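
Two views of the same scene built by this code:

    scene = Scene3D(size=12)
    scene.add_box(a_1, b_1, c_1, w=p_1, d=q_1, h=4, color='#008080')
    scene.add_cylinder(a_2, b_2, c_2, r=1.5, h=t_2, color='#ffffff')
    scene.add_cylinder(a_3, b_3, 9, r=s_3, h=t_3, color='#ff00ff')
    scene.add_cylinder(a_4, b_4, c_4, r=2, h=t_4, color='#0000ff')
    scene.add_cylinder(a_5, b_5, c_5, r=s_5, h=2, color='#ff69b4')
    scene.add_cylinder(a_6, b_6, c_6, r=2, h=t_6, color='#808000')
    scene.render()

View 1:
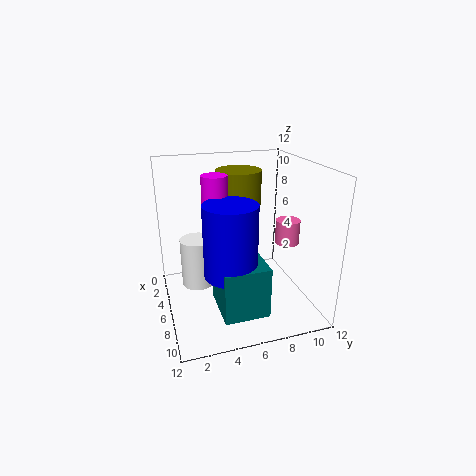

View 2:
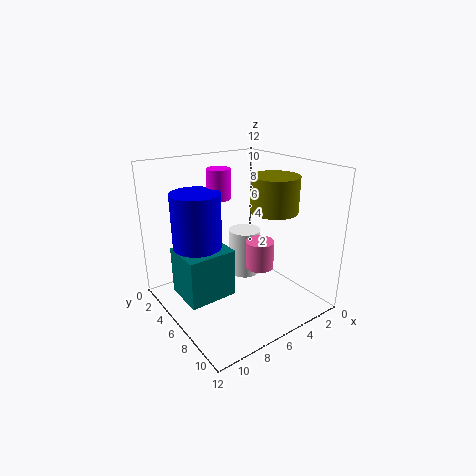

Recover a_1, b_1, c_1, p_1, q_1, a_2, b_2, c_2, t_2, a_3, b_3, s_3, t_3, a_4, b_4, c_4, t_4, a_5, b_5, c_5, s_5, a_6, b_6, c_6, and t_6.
a_1 = 7
b_1 = 3.5
c_1 = 1.5
p_1 = 4
q_1 = 3.5
a_2 = 3
b_2 = 3
c_2 = 0.5
t_2 = 4.5
a_3 = 6.5
b_3 = 4
s_3 = 1
t_3 = 2.5
a_4 = 9
b_4 = 4.5
c_4 = 4.5
t_4 = 5.5
a_5 = 7
b_5 = 10
c_5 = 5.5
s_5 = 1
a_6 = 3
b_6 = 7
c_6 = 8
t_6 = 3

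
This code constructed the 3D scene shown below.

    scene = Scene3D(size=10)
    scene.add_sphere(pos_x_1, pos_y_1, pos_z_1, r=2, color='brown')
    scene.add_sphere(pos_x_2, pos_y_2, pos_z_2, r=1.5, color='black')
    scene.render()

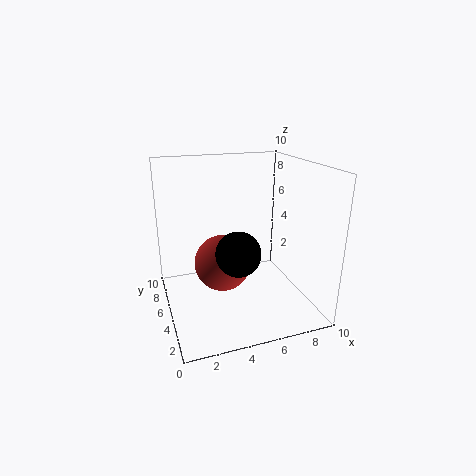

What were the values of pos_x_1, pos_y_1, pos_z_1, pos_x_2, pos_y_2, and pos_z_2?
pos_x_1 = 4
pos_y_1 = 5.5
pos_z_1 = 3
pos_x_2 = 4.5
pos_y_2 = 3.5
pos_z_2 = 4.5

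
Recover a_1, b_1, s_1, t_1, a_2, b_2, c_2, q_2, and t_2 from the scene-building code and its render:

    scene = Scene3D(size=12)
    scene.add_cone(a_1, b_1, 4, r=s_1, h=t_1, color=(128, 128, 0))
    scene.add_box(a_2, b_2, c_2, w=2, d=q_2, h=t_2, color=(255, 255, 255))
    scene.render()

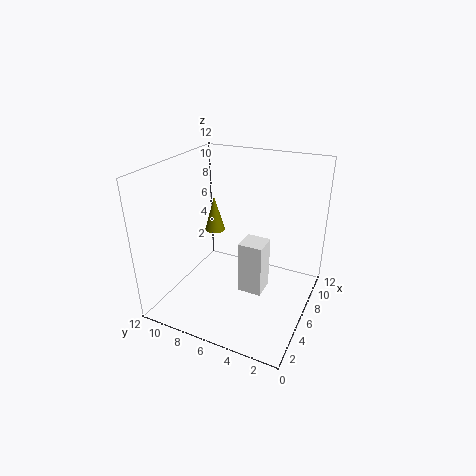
a_1 = 10, b_1 = 10.5, s_1 = 1, t_1 = 3.5, a_2 = 5, b_2 = 3.5, c_2 = 1.5, q_2 = 2, t_2 = 4.5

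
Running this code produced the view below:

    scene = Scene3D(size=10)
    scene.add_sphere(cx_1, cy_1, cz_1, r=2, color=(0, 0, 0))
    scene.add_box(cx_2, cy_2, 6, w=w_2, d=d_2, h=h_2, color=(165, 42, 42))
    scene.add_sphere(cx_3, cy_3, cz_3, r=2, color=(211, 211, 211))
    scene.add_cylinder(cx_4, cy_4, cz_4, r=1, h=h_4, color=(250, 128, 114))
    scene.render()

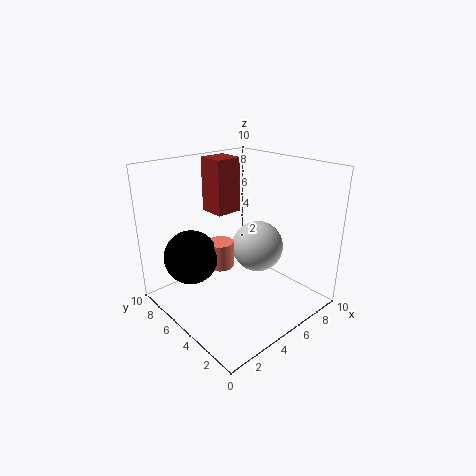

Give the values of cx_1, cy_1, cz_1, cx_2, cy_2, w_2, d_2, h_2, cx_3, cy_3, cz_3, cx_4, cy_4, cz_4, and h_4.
cx_1 = 3, cy_1 = 8, cz_1 = 3, cx_2 = 5, cy_2 = 7, w_2 = 2, d_2 = 2, h_2 = 4, cx_3 = 8, cy_3 = 6, cz_3 = 3, cx_4 = 5, cy_4 = 7, cz_4 = 2, h_4 = 2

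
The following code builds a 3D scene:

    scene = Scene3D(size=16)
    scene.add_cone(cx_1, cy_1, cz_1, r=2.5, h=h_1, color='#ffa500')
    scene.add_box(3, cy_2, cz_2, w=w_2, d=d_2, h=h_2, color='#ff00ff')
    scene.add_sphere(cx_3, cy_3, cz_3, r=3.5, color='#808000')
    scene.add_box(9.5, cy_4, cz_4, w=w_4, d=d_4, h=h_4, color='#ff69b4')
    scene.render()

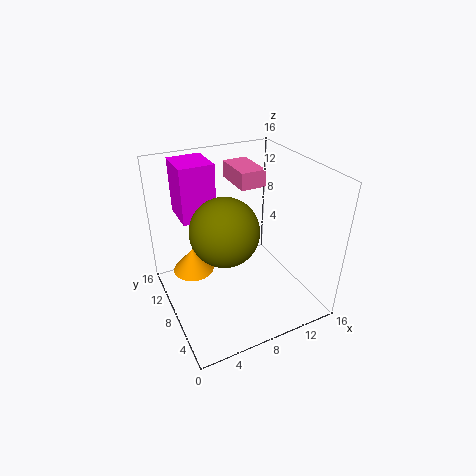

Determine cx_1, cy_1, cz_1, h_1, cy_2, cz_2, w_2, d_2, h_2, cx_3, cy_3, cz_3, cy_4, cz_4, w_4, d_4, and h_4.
cx_1 = 4, cy_1 = 12.5, cz_1 = 2, h_1 = 3, cy_2 = 11.5, cz_2 = 9, w_2 = 4, d_2 = 4.5, h_2 = 6.5, cx_3 = 5.5, cy_3 = 6, cz_3 = 10.5, cy_4 = 10, cz_4 = 12.5, w_4 = 3, d_4 = 5, h_4 = 2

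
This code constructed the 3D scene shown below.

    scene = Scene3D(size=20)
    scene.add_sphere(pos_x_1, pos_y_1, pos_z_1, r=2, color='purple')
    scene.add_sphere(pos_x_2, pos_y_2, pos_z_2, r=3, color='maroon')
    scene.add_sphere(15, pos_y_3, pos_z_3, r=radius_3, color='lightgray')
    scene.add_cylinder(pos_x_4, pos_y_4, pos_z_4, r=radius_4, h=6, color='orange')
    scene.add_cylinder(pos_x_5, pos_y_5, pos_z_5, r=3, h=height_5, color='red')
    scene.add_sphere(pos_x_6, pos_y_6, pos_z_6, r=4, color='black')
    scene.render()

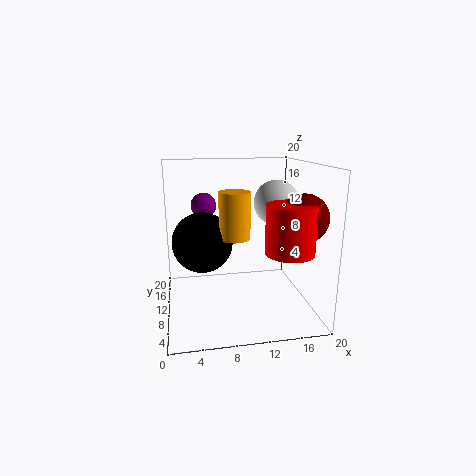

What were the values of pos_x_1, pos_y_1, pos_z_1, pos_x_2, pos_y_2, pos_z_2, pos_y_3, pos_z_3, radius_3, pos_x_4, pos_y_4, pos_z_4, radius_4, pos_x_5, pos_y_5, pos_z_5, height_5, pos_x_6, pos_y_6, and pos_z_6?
pos_x_1 = 6, pos_y_1 = 18, pos_z_1 = 13, pos_x_2 = 17, pos_y_2 = 4, pos_z_2 = 14, pos_y_3 = 9, pos_z_3 = 15, radius_3 = 3, pos_x_4 = 9, pos_y_4 = 7, pos_z_4 = 11, radius_4 = 2, pos_x_5 = 15, pos_y_5 = 3, pos_z_5 = 10, height_5 = 6, pos_x_6 = 5, pos_y_6 = 9, pos_z_6 = 10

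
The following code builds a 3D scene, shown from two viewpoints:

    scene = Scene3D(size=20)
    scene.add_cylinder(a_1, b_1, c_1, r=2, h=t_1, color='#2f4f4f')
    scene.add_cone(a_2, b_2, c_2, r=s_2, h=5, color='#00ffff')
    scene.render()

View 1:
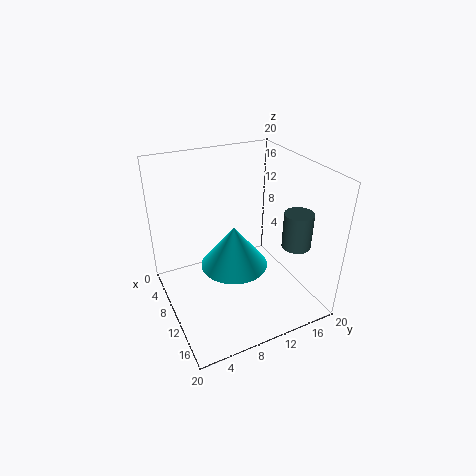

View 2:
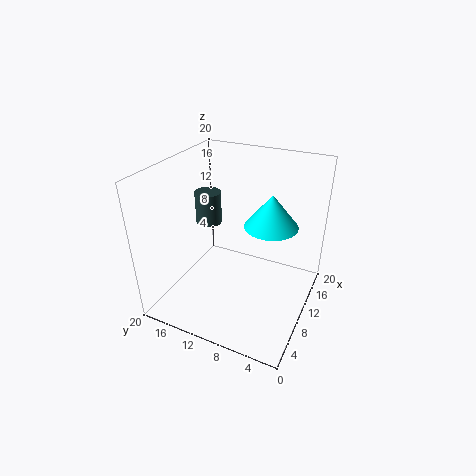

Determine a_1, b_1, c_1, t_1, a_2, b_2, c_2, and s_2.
a_1 = 14, b_1 = 17, c_1 = 9, t_1 = 5, a_2 = 15, b_2 = 7, c_2 = 10, s_2 = 4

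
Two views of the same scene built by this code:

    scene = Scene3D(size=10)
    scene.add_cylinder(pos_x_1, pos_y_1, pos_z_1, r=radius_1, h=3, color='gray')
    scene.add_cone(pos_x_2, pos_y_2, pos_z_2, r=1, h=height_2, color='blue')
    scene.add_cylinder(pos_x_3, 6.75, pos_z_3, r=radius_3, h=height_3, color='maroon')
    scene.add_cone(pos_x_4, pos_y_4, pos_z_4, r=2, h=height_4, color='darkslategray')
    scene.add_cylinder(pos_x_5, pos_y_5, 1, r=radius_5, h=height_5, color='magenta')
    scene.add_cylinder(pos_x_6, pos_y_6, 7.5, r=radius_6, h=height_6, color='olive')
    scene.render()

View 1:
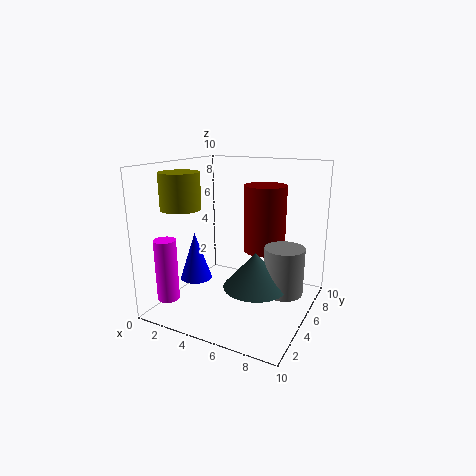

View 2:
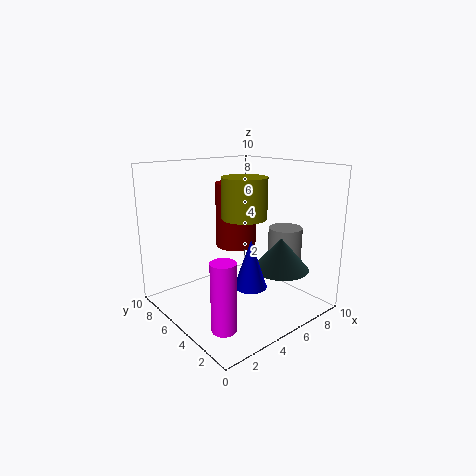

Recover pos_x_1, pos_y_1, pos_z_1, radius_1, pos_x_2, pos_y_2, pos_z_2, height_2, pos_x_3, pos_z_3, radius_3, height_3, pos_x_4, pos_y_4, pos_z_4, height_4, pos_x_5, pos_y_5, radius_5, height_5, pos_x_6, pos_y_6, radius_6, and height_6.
pos_x_1 = 8.75; pos_y_1 = 4; pos_z_1 = 2.25; radius_1 = 1.25; pos_x_2 = 3.5; pos_y_2 = 2; pos_z_2 = 3; height_2 = 3; pos_x_3 = 6.25; pos_z_3 = 3.75; radius_3 = 1.5; height_3 = 4.75; pos_x_4 = 7.25; pos_y_4 = 3; pos_z_4 = 2.75; height_4 = 2.25; pos_x_5 = 1.25; pos_y_5 = 1.75; radius_5 = 0.75; height_5 = 4.25; pos_x_6 = 2.75; pos_y_6 = 1.75; radius_6 = 1.25; height_6 = 2.25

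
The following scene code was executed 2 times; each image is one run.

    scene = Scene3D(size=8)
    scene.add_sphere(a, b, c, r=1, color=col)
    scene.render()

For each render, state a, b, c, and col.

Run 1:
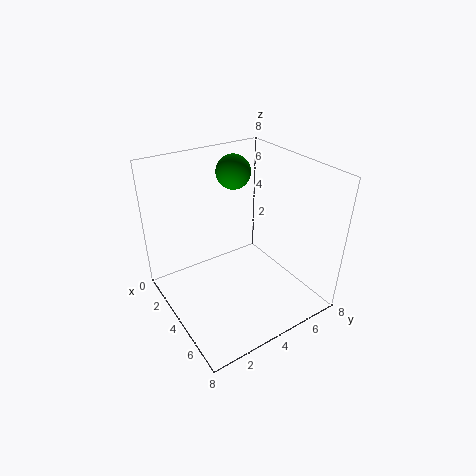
a = 2, b = 5, c = 7, col = 'green'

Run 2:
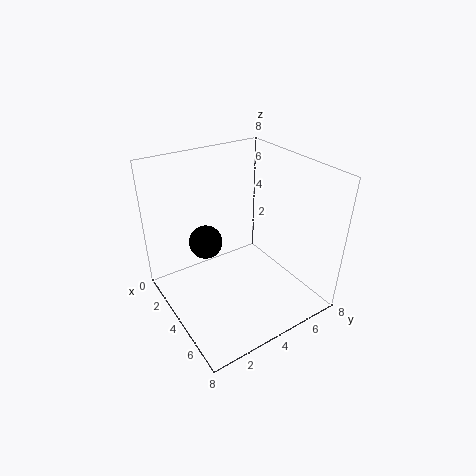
a = 2, b = 3, c = 3, col = 'black'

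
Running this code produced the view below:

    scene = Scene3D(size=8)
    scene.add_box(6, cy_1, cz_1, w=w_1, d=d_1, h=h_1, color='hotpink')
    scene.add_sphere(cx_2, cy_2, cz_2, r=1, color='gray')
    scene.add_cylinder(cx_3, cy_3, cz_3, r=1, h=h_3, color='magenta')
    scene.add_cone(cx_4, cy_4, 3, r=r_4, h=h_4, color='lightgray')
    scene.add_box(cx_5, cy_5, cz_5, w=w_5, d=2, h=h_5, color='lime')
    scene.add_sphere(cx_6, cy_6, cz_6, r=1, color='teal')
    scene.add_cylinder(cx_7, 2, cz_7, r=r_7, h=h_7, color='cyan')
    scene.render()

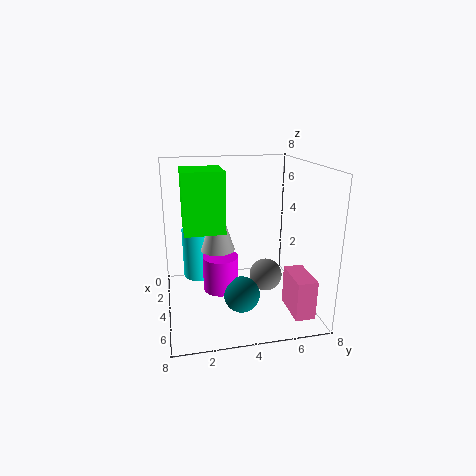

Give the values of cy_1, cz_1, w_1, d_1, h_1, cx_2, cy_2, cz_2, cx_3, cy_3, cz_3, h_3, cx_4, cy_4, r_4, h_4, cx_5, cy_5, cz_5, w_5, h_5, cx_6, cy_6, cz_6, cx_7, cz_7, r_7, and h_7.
cy_1 = 6
cz_1 = 1
w_1 = 2
d_1 = 1
h_1 = 2
cx_2 = 3
cy_2 = 6
cz_2 = 1
cx_3 = 4
cy_3 = 3
cz_3 = 1
h_3 = 2
cx_4 = 3
cy_4 = 3
r_4 = 1
h_4 = 3
cx_5 = 4
cy_5 = 1
cz_5 = 5
w_5 = 2
h_5 = 3
cx_6 = 5
cy_6 = 4
cz_6 = 1
cx_7 = 2
cz_7 = 1
r_7 = 1
h_7 = 3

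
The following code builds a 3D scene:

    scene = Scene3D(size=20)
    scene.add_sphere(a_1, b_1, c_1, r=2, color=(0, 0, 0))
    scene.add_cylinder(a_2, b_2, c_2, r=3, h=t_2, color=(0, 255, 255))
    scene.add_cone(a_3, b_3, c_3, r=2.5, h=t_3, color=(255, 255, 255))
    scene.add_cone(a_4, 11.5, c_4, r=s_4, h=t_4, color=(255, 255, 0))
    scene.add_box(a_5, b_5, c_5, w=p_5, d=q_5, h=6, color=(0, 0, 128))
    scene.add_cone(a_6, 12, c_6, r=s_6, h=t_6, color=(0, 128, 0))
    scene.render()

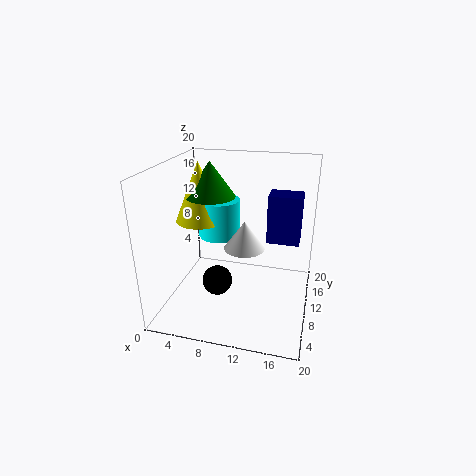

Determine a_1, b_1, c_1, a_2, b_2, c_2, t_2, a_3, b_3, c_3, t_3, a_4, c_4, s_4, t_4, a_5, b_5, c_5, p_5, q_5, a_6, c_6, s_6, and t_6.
a_1 = 8; b_1 = 6.5; c_1 = 5; a_2 = 6.5; b_2 = 12.5; c_2 = 9; t_2 = 5.5; a_3 = 12; b_3 = 5.5; c_3 = 11; t_3 = 3.5; a_4 = 4; c_4 = 11.5; s_4 = 3.5; t_4 = 8.5; a_5 = 14.5; b_5 = 6.5; c_5 = 11.5; p_5 = 4; q_5 = 3; a_6 = 5.5; c_6 = 15; s_6 = 3.5; t_6 = 5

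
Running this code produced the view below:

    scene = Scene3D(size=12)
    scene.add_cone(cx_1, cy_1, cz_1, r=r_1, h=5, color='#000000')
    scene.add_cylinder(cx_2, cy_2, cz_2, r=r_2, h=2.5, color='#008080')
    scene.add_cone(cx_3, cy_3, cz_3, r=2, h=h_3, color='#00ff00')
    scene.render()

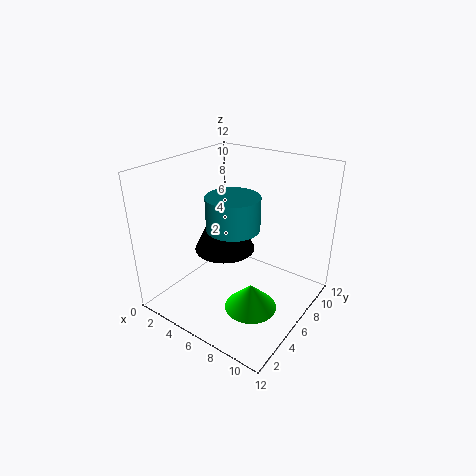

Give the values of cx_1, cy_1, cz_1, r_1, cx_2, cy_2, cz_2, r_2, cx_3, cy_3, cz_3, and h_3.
cx_1 = 5, cy_1 = 5.5, cz_1 = 5, r_1 = 2.5, cx_2 = 7, cy_2 = 4, cz_2 = 8, r_2 = 2, cx_3 = 9, cy_3 = 3.5, cz_3 = 2, h_3 = 2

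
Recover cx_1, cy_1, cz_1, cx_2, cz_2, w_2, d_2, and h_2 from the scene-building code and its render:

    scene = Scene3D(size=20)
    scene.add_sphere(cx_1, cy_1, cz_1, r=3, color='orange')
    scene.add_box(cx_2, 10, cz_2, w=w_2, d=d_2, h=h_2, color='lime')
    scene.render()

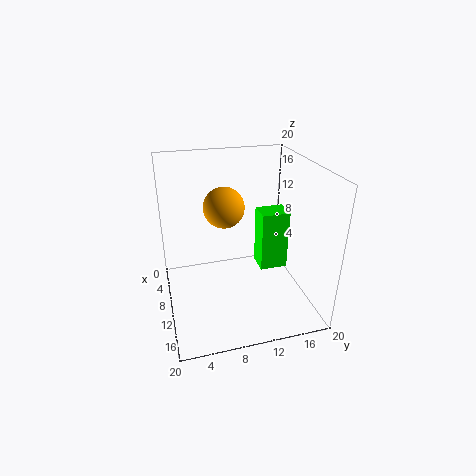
cx_1 = 6
cy_1 = 9
cz_1 = 13
cx_2 = 17
cz_2 = 11
w_2 = 2.5
d_2 = 3
h_2 = 6.5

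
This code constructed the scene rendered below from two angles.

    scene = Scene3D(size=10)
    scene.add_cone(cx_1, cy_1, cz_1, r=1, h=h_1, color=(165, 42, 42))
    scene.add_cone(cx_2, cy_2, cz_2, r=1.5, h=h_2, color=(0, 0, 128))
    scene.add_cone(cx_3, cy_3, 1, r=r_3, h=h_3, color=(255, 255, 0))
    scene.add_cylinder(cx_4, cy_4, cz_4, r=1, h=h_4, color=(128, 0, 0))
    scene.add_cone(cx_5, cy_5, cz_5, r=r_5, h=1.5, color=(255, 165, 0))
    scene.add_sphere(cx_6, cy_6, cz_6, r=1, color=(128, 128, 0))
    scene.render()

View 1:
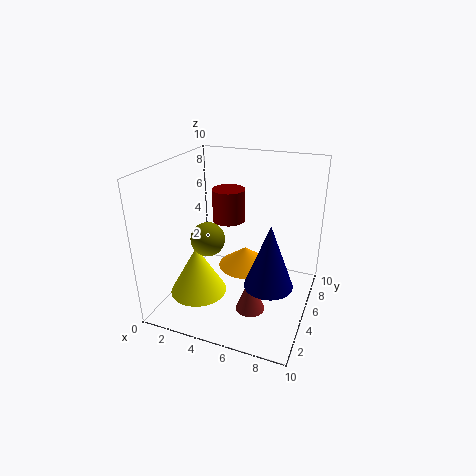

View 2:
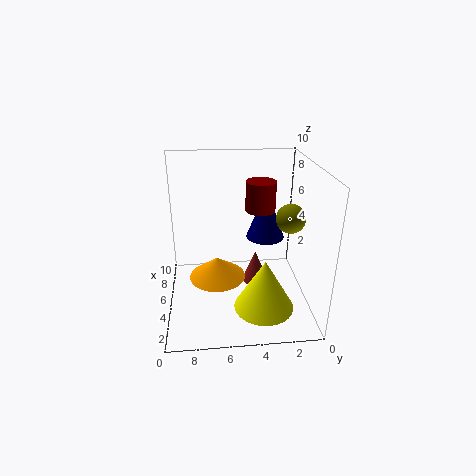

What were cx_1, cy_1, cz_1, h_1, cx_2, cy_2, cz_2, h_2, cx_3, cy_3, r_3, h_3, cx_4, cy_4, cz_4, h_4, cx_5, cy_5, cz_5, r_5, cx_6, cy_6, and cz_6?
cx_1 = 6.5, cy_1 = 3.5, cz_1 = 0.5, h_1 = 2.5, cx_2 = 8, cy_2 = 2.5, cz_2 = 3.5, h_2 = 4, cx_3 = 2.5, cy_3 = 3.5, r_3 = 2, h_3 = 3.5, cx_4 = 5, cy_4 = 3.5, cz_4 = 7, h_4 = 2, cx_5 = 5, cy_5 = 6.5, cz_5 = 2, r_5 = 2, cx_6 = 4.5, cy_6 = 1.5, cz_6 = 6.5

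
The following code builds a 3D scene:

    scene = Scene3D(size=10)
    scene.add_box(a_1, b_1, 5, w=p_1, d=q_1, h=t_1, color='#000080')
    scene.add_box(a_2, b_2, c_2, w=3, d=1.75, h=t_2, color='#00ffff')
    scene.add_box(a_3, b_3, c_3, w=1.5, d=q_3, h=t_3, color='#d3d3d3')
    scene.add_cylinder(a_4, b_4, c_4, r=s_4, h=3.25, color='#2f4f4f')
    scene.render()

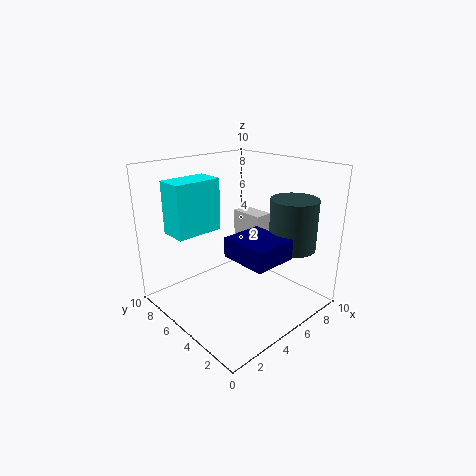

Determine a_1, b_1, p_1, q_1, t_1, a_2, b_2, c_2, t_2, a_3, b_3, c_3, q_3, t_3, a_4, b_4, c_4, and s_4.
a_1 = 2.5, b_1 = 0.5, p_1 = 2.75, q_1 = 3, t_1 = 1.25, a_2 = 0.25, b_2 = 4.75, c_2 = 6.25, t_2 = 3.25, a_3 = 8.5, b_3 = 6.5, c_3 = 0.75, q_3 = 2.75, t_3 = 4.5, a_4 = 6.5, b_4 = 1.5, c_4 = 5, s_4 = 1.5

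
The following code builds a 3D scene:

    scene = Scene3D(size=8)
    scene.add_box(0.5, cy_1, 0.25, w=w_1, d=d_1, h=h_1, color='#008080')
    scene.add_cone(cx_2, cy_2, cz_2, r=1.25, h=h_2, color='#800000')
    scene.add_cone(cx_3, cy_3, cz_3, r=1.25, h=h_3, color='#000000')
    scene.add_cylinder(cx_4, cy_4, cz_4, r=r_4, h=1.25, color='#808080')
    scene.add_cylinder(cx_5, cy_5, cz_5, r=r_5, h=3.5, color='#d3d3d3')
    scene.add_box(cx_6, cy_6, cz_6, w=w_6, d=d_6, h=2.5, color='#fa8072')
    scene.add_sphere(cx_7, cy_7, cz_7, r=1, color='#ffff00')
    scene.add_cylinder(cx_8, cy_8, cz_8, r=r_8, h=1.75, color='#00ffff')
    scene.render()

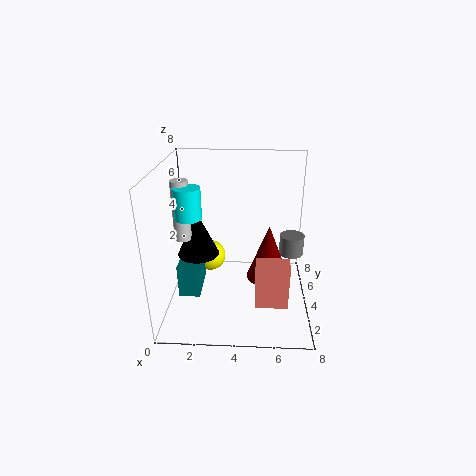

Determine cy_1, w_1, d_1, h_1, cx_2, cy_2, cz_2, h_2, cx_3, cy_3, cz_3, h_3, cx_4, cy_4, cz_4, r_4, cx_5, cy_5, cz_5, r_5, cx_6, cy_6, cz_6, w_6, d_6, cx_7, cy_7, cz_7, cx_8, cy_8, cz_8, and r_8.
cy_1 = 3.5
w_1 = 1.25
d_1 = 2.5
h_1 = 2
cx_2 = 5.75
cy_2 = 4.5
cz_2 = 1.25
h_2 = 3.25
cx_3 = 1.5
cy_3 = 5.25
cz_3 = 2.25
h_3 = 2.75
cx_4 = 7.25
cy_4 = 6
cz_4 = 2
r_4 = 0.75
cx_5 = 0.75
cy_5 = 4.75
cz_5 = 3.5
r_5 = 0.5
cx_6 = 5
cy_6 = 1.75
cz_6 = 1
w_6 = 1.75
d_6 = 1
cx_7 = 2
cy_7 = 6.75
cz_7 = 1.25
cx_8 = 1.25
cy_8 = 4.25
cz_8 = 5
r_8 = 0.75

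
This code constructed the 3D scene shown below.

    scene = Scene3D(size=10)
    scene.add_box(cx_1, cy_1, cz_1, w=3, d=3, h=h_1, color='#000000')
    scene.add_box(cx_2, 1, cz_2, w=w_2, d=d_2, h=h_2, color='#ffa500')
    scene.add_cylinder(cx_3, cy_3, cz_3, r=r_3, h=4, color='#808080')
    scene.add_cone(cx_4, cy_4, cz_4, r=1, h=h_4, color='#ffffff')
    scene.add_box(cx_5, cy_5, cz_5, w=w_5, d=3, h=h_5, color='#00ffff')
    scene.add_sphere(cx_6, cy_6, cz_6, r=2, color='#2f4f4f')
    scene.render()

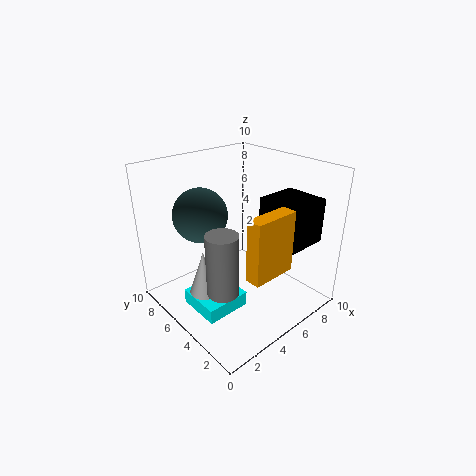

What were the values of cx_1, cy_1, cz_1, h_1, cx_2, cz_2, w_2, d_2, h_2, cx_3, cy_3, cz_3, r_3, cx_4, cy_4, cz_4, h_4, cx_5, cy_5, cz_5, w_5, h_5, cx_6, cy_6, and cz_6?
cx_1 = 6
cy_1 = 1
cz_1 = 5
h_1 = 3
cx_2 = 3
cz_2 = 4
w_2 = 3
d_2 = 1
h_2 = 4
cx_3 = 2
cy_3 = 3
cz_3 = 3
r_3 = 1
cx_4 = 2
cy_4 = 5
cz_4 = 2
h_4 = 3
cx_5 = 1
cy_5 = 3
cz_5 = 1
w_5 = 3
h_5 = 1
cx_6 = 4
cy_6 = 8
cz_6 = 6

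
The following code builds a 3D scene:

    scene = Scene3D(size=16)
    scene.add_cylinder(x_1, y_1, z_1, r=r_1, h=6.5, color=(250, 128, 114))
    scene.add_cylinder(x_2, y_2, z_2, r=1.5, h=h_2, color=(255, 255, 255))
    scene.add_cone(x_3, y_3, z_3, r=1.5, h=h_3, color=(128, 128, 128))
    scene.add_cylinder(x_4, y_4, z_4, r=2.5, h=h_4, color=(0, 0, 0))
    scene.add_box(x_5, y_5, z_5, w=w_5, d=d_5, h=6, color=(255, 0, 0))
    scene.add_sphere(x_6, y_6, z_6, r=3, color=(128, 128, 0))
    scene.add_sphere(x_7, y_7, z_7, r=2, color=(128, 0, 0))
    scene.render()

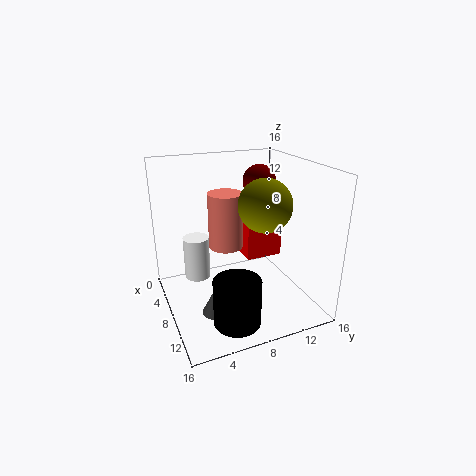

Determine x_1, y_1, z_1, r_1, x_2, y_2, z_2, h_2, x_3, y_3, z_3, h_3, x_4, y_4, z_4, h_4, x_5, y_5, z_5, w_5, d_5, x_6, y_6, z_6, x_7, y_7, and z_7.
x_1 = 5.5; y_1 = 7.5; z_1 = 6; r_1 = 2; x_2 = 5; y_2 = 4; z_2 = 2.5; h_2 = 5; x_3 = 10; y_3 = 4.5; z_3 = 0.5; h_3 = 3; x_4 = 12.5; y_4 = 6; z_4 = 0.5; h_4 = 5; x_5 = 1.5; y_5 = 10; z_5 = 4; w_5 = 5; d_5 = 4.5; x_6 = 8.5; y_6 = 11; z_6 = 11.5; x_7 = 4; y_7 = 12.5; z_7 = 13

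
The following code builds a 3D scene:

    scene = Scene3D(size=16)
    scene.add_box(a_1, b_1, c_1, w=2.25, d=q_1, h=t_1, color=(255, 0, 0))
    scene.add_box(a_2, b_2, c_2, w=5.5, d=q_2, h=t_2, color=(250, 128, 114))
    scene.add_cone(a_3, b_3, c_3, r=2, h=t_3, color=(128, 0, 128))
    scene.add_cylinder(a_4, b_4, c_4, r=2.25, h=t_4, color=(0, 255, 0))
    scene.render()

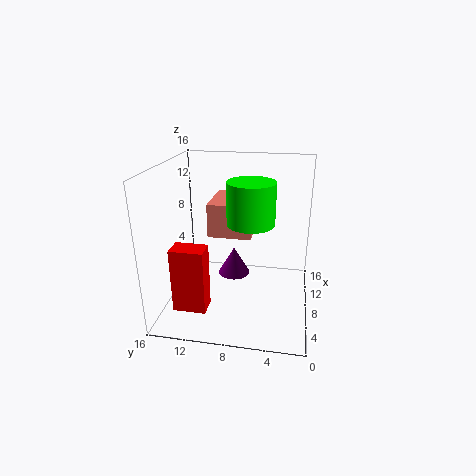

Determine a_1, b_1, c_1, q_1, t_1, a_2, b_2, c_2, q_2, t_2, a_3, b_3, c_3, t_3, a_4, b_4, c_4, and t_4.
a_1 = 2.5; b_1 = 10.5; c_1 = 1.5; q_1 = 3.5; t_1 = 7; a_2 = 5.5; b_2 = 6.25; c_2 = 9; q_2 = 4.5; t_2 = 3.5; a_3 = 12; b_3 = 9.25; c_3 = 1.25; t_3 = 3.5; a_4 = 3.75; b_4 = 6; c_4 = 11.5; t_4 = 4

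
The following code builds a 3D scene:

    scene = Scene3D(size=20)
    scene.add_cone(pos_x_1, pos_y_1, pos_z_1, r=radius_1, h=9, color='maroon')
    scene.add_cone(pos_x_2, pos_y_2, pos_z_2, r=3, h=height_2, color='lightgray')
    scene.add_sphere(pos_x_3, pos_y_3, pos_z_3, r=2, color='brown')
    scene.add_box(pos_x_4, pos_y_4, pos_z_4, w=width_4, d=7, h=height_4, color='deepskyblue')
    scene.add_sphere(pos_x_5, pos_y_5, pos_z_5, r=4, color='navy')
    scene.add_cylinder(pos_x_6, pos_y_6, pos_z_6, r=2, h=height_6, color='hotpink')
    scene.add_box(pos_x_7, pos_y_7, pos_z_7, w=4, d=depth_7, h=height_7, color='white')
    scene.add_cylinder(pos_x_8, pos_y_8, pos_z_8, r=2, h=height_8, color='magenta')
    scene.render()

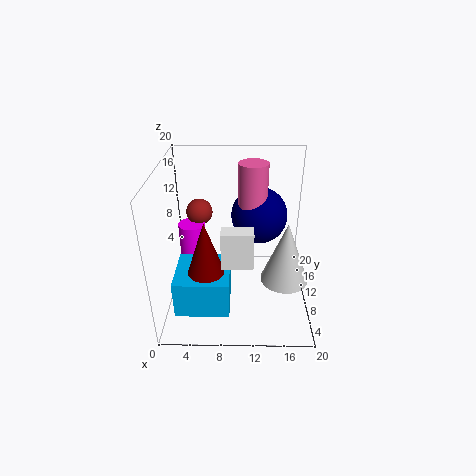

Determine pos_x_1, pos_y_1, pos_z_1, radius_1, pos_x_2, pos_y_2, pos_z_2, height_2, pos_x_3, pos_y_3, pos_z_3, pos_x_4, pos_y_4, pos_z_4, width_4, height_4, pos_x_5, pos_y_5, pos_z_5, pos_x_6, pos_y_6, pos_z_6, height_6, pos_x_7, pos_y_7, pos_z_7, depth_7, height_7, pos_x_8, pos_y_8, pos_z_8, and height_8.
pos_x_1 = 6, pos_y_1 = 5, pos_z_1 = 6, radius_1 = 3, pos_x_2 = 16, pos_y_2 = 5, pos_z_2 = 7, height_2 = 8, pos_x_3 = 4, pos_y_3 = 16, pos_z_3 = 11, pos_x_4 = 2, pos_y_4 = 2, pos_z_4 = 3, width_4 = 7, height_4 = 5, pos_x_5 = 13, pos_y_5 = 13, pos_z_5 = 12, pos_x_6 = 12, pos_y_6 = 12, pos_z_6 = 12, height_6 = 8, pos_x_7 = 8, pos_y_7 = 4, pos_z_7 = 9, depth_7 = 2, height_7 = 5, pos_x_8 = 3, pos_y_8 = 14, pos_z_8 = 2, height_8 = 8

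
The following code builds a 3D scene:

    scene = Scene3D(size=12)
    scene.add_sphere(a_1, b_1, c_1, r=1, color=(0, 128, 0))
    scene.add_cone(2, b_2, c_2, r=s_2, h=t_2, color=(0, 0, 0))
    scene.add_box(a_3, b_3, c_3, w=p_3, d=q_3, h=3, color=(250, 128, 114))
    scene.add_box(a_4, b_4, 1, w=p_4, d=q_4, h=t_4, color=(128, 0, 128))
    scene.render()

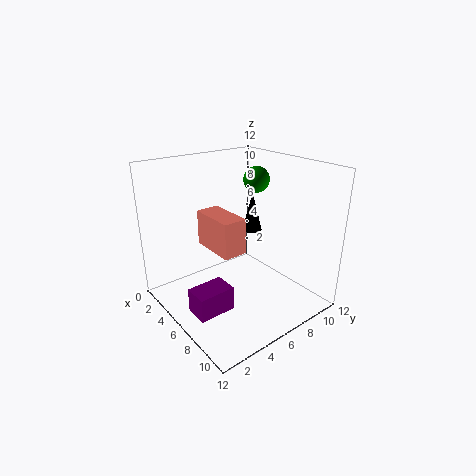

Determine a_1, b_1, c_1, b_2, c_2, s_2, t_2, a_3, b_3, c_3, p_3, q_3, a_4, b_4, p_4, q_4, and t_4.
a_1 = 7; b_1 = 7; c_1 = 11; b_2 = 11; c_2 = 4; s_2 = 1; t_2 = 4; a_3 = 3; b_3 = 4; c_3 = 5; p_3 = 4; q_3 = 2; a_4 = 6; b_4 = 1; p_4 = 2; q_4 = 3; t_4 = 2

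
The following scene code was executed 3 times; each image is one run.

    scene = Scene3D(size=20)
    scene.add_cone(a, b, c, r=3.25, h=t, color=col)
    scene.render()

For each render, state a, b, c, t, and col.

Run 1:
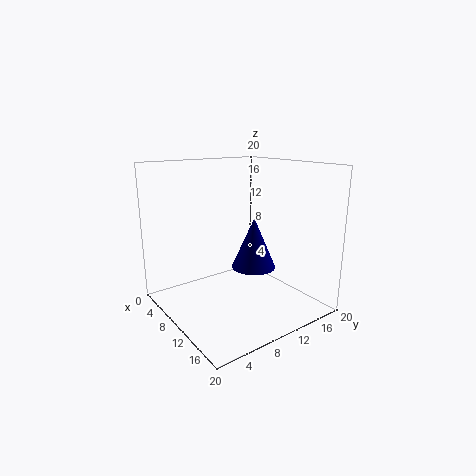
a = 9.5; b = 13.25; c = 4.75; t = 7.5; col = 'navy'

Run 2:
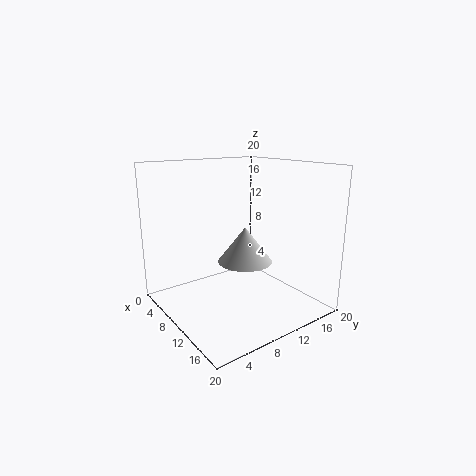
a = 15.25; b = 7.25; c = 9; t = 4.25; col = 'lightgray'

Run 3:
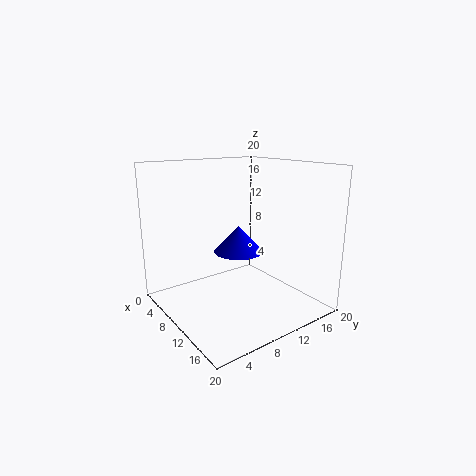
a = 11.5; b = 9; c = 8.75; t = 3.5; col = 'blue'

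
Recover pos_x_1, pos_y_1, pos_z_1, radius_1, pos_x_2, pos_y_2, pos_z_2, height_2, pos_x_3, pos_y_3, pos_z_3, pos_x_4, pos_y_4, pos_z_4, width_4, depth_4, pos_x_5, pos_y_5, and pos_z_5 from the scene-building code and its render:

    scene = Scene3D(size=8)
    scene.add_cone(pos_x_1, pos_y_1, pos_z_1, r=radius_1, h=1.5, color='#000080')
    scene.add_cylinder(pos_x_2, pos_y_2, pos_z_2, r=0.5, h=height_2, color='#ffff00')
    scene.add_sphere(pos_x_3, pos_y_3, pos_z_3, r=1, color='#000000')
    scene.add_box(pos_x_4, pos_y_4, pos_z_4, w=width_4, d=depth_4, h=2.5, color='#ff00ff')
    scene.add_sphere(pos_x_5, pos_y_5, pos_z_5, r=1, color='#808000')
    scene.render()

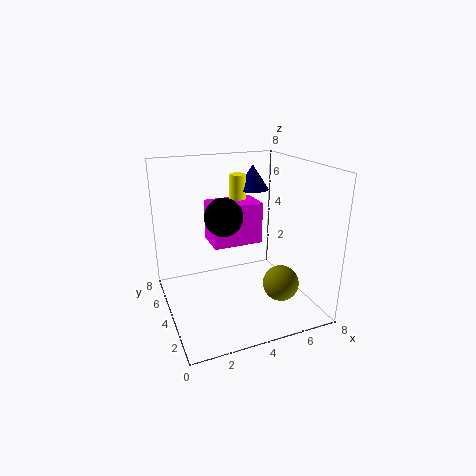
pos_x_1 = 6; pos_y_1 = 6.5; pos_z_1 = 6; radius_1 = 1; pos_x_2 = 5; pos_y_2 = 6.5; pos_z_2 = 5; height_2 = 2; pos_x_3 = 3; pos_y_3 = 3.5; pos_z_3 = 5.5; pos_x_4 = 3; pos_y_4 = 5; pos_z_4 = 3; width_4 = 3; depth_4 = 2; pos_x_5 = 6; pos_y_5 = 2.5; pos_z_5 = 1.5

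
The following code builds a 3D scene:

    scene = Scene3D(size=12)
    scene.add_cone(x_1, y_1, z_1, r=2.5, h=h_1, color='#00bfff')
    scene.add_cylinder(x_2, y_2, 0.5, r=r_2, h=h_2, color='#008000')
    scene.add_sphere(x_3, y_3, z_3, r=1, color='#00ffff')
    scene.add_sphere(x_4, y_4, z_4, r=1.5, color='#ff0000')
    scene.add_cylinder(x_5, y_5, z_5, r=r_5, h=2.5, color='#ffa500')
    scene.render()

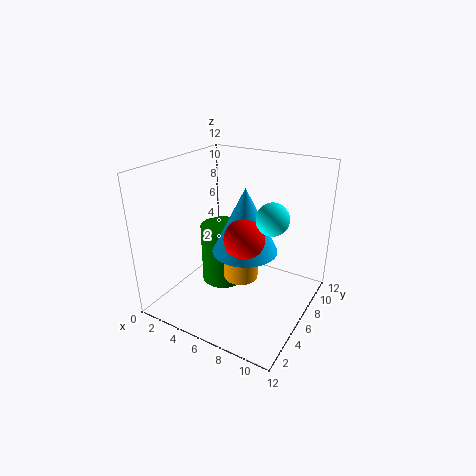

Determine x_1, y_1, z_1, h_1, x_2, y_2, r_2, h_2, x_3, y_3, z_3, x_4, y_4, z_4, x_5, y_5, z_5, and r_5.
x_1 = 7.5, y_1 = 4.5, z_1 = 6, h_1 = 5, x_2 = 3.5, y_2 = 7.5, r_2 = 2, h_2 = 5.5, x_3 = 11, y_3 = 1.5, z_3 = 10.5, x_4 = 8, y_4 = 3.5, z_4 = 7.5, x_5 = 6, y_5 = 6.5, z_5 = 2, r_5 = 1.5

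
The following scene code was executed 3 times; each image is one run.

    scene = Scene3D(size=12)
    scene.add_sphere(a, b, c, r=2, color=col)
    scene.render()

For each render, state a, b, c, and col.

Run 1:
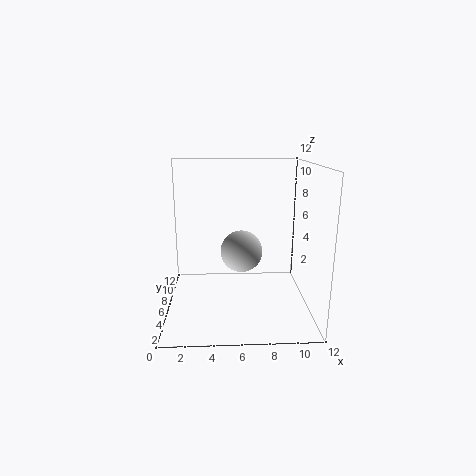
a = 6.5
b = 9.5
c = 3.5
col = 'lightgray'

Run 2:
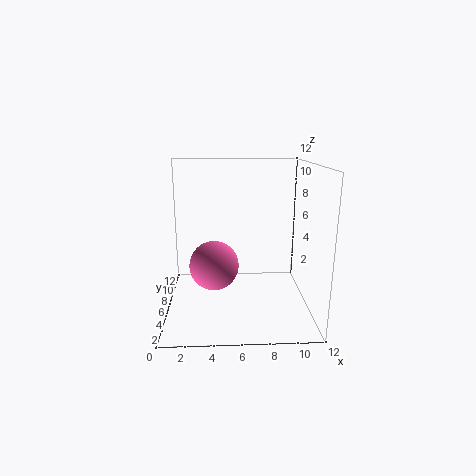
a = 4
b = 5
c = 4
col = 'hotpink'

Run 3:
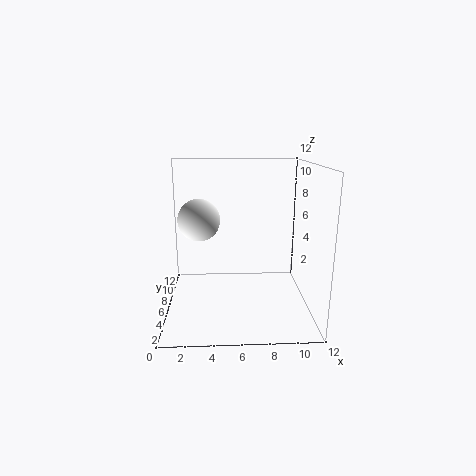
a = 2.5
b = 10
c = 6.5
col = 'white'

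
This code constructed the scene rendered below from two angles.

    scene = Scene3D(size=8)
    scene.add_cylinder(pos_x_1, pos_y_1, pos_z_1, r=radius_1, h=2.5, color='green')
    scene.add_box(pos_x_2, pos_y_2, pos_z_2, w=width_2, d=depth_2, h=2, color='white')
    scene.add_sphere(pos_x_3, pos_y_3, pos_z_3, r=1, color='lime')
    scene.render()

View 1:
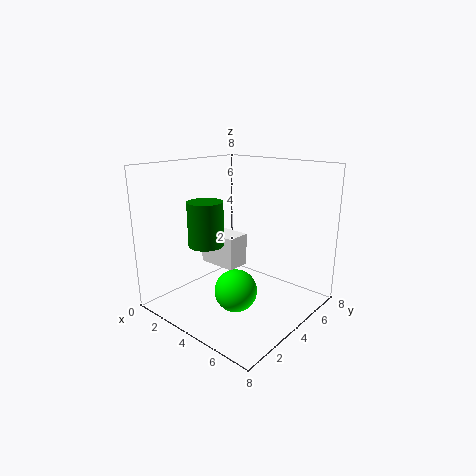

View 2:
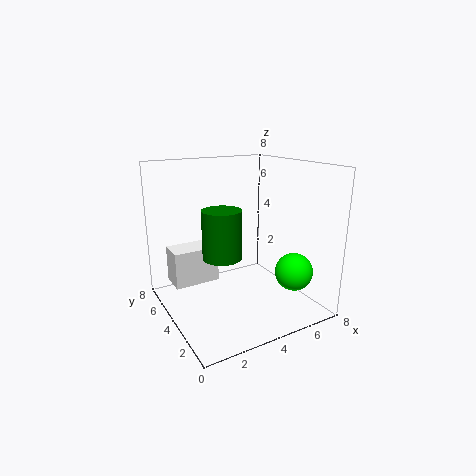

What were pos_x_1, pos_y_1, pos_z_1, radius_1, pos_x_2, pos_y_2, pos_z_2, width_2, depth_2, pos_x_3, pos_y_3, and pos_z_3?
pos_x_1 = 2.5
pos_y_1 = 3
pos_z_1 = 3.5
radius_1 = 1
pos_x_2 = 0.5
pos_y_2 = 4.5
pos_z_2 = 1.5
width_2 = 2.5
depth_2 = 1.5
pos_x_3 = 6
pos_y_3 = 1.5
pos_z_3 = 2.5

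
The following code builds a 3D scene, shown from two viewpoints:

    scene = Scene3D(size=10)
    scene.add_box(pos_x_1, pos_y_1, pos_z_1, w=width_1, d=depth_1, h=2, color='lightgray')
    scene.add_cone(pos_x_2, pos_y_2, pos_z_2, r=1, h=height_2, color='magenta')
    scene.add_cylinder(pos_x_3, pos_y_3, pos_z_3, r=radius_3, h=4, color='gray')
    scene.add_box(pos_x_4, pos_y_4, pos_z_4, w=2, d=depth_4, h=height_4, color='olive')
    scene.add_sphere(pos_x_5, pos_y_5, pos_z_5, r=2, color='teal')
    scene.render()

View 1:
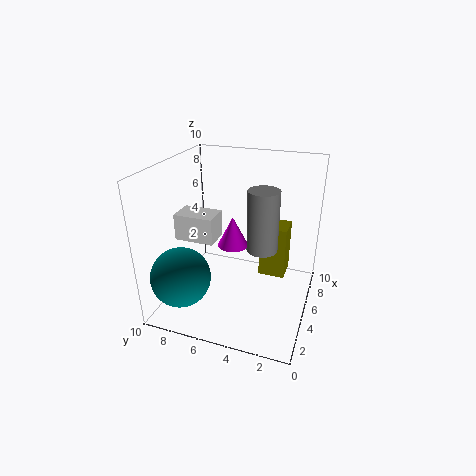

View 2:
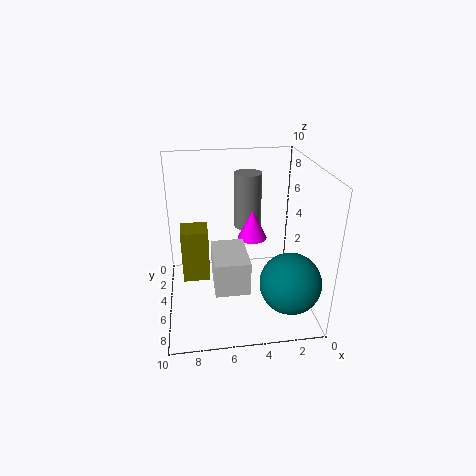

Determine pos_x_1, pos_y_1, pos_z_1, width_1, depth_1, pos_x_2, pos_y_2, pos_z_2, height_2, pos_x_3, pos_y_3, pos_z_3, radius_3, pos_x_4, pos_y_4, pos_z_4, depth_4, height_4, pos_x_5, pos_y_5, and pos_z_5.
pos_x_1 = 5, pos_y_1 = 7, pos_z_1 = 4, width_1 = 2, depth_1 = 3, pos_x_2 = 4, pos_y_2 = 5, pos_z_2 = 5, height_2 = 2, pos_x_3 = 4, pos_y_3 = 3, pos_z_3 = 5, radius_3 = 1, pos_x_4 = 7, pos_y_4 = 2, pos_z_4 = 1, depth_4 = 2, height_4 = 4, pos_x_5 = 2, pos_y_5 = 8, pos_z_5 = 3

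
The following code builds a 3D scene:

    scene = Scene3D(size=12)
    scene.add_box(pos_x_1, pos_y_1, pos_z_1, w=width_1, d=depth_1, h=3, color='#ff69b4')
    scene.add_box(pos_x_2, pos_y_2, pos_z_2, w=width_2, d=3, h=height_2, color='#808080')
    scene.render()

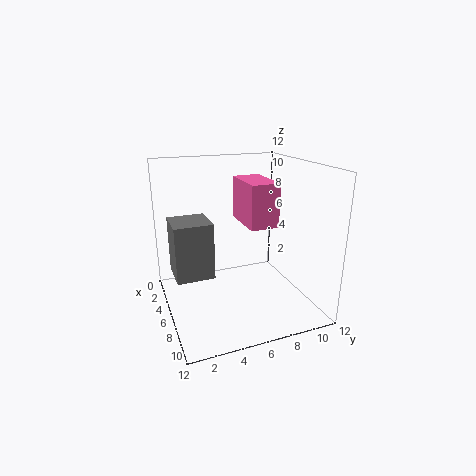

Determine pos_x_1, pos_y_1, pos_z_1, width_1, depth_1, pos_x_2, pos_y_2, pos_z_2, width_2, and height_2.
pos_x_1 = 7.5
pos_y_1 = 5
pos_z_1 = 8.5
width_1 = 3.5
depth_1 = 2
pos_x_2 = 4.5
pos_y_2 = 0.5
pos_z_2 = 3.5
width_2 = 3
height_2 = 4.5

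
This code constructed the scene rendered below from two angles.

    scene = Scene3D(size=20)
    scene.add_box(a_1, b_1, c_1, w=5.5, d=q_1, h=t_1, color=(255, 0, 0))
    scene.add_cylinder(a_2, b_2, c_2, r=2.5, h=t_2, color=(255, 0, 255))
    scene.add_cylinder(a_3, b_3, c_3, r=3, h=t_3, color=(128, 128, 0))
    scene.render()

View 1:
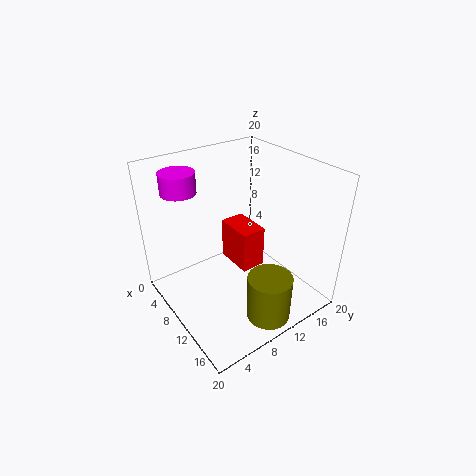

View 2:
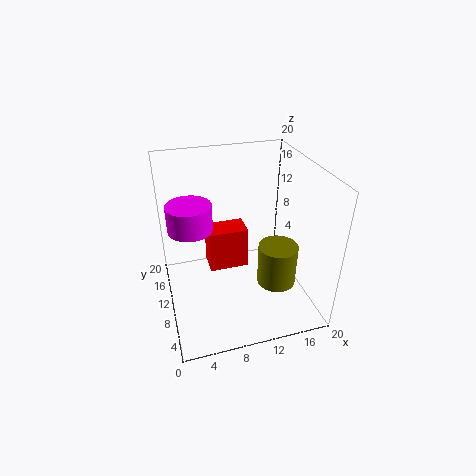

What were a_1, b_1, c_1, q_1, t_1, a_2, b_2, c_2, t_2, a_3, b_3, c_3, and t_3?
a_1 = 6
b_1 = 10
c_1 = 5
q_1 = 3.5
t_1 = 6
a_2 = 3
b_2 = 5
c_2 = 15.5
t_2 = 3
a_3 = 16.5
b_3 = 10.5
c_3 = 0.5
t_3 = 6.5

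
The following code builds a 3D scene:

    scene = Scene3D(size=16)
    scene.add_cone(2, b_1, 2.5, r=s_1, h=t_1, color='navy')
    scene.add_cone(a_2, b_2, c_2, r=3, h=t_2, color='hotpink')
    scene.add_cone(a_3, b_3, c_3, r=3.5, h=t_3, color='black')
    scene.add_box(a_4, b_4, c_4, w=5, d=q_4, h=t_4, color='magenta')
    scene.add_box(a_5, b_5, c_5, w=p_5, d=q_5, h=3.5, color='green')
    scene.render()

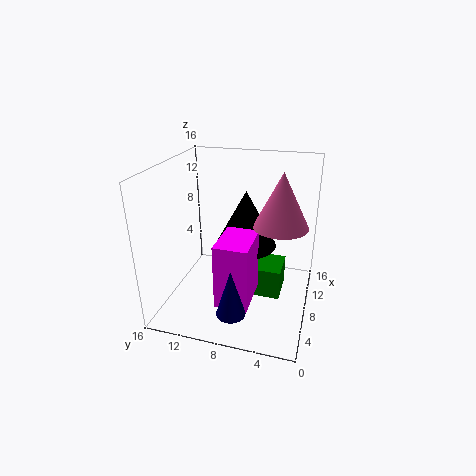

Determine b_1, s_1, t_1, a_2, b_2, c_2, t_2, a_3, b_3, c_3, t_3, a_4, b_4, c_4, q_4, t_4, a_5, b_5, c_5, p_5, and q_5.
b_1 = 7
s_1 = 1.5
t_1 = 5
a_2 = 9
b_2 = 3.5
c_2 = 9.5
t_2 = 6
a_3 = 9.5
b_3 = 7.5
c_3 = 6.5
t_3 = 6.5
a_4 = 2.5
b_4 = 5.5
c_4 = 2.5
q_4 = 3.5
t_4 = 7
a_5 = 7.5
b_5 = 3
c_5 = 1
p_5 = 4
q_5 = 5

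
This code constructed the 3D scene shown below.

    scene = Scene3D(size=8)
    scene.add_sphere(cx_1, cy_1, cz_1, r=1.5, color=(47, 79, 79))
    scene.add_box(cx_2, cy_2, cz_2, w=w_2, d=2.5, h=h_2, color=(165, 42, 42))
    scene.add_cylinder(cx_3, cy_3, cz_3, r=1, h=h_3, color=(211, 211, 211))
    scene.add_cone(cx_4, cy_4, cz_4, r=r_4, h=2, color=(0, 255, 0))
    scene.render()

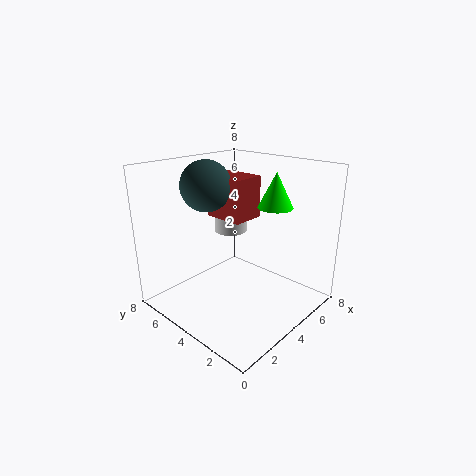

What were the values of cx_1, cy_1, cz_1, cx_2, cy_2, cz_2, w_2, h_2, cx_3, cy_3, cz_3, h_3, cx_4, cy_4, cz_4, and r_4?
cx_1 = 4, cy_1 = 6.5, cz_1 = 6.5, cx_2 = 4.5, cy_2 = 4.5, cz_2 = 4.5, w_2 = 2, h_2 = 2.5, cx_3 = 5.5, cy_3 = 6, cz_3 = 3.5, h_3 = 1.5, cx_4 = 6, cy_4 = 3, cz_4 = 5.5, r_4 = 1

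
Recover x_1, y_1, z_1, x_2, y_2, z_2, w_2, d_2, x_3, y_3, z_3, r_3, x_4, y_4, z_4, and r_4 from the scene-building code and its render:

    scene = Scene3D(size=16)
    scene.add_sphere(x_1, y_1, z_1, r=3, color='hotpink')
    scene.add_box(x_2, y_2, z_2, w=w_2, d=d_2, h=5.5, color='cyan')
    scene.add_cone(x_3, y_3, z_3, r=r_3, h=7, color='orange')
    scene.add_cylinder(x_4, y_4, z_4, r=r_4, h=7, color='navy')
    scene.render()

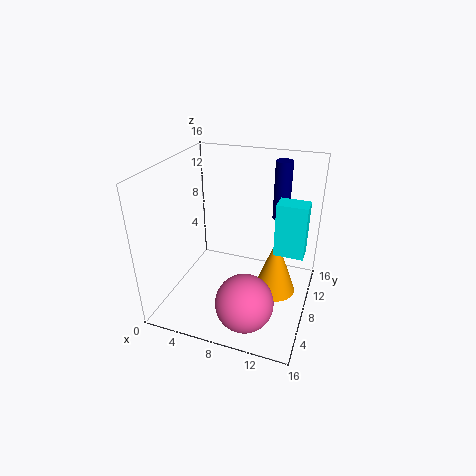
x_1 = 10.5
y_1 = 3
z_1 = 3.5
x_2 = 12.5
y_2 = 6
z_2 = 8
w_2 = 3
d_2 = 2
x_3 = 12
y_3 = 10
z_3 = 0.5
r_3 = 2.5
x_4 = 11.5
y_4 = 13.5
z_4 = 8.5
r_4 = 1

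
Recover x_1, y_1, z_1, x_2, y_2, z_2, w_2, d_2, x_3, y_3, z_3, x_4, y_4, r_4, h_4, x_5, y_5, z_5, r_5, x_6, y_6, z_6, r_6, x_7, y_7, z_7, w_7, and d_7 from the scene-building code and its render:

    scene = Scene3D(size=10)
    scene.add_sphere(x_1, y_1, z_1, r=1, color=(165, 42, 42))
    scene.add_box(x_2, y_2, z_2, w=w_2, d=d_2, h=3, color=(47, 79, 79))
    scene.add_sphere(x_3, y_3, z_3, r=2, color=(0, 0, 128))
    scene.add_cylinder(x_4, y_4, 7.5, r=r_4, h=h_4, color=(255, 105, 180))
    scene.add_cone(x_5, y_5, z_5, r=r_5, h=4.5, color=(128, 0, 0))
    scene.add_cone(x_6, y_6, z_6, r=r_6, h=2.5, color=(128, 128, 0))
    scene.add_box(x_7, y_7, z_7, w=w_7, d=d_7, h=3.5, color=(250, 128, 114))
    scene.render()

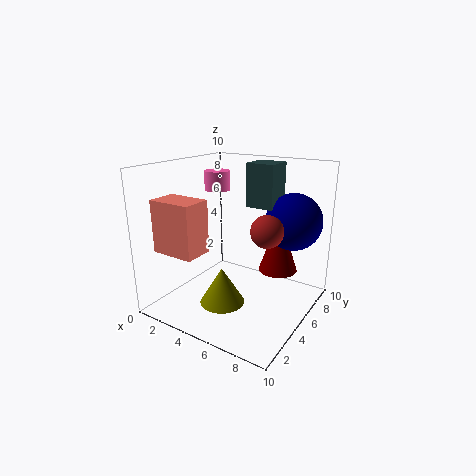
x_1 = 8; y_1 = 3.5; z_1 = 6.5; x_2 = 5; y_2 = 6; z_2 = 7; w_2 = 2; d_2 = 2; x_3 = 8; y_3 = 7.5; z_3 = 6; x_4 = 1.5; y_4 = 7.5; r_4 = 1; h_4 = 1.5; x_5 = 6.5; y_5 = 8.5; z_5 = 1.5; r_5 = 1.5; x_6 = 5; y_6 = 3; z_6 = 1; r_6 = 1.5; x_7 = 1; y_7 = 1; z_7 = 4.5; w_7 = 3; d_7 = 2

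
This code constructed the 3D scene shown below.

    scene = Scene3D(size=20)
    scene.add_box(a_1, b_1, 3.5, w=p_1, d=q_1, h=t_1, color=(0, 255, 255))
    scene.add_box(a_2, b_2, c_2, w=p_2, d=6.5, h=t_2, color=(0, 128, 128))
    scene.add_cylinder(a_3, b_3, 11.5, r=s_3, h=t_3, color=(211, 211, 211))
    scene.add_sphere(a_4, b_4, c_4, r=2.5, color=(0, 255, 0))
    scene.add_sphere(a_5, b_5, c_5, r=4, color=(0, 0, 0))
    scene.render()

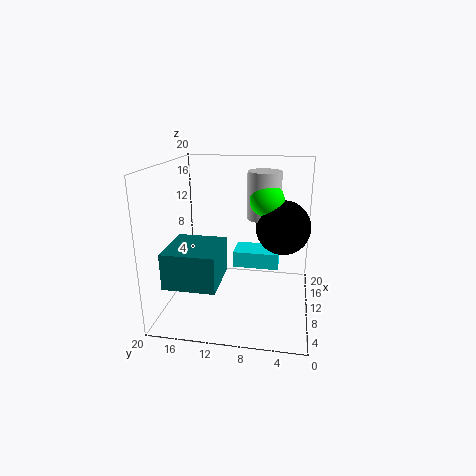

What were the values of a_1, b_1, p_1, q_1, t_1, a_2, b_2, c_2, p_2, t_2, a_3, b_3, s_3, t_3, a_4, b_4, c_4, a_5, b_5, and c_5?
a_1 = 14
b_1 = 4.5
p_1 = 4.5
q_1 = 7
t_1 = 2.5
a_2 = 0.5
b_2 = 11
c_2 = 6.5
p_2 = 7
t_2 = 4.5
a_3 = 15
b_3 = 7
s_3 = 2.5
t_3 = 7
a_4 = 14
b_4 = 6.5
c_4 = 14.5
a_5 = 14
b_5 = 4
c_5 = 10.5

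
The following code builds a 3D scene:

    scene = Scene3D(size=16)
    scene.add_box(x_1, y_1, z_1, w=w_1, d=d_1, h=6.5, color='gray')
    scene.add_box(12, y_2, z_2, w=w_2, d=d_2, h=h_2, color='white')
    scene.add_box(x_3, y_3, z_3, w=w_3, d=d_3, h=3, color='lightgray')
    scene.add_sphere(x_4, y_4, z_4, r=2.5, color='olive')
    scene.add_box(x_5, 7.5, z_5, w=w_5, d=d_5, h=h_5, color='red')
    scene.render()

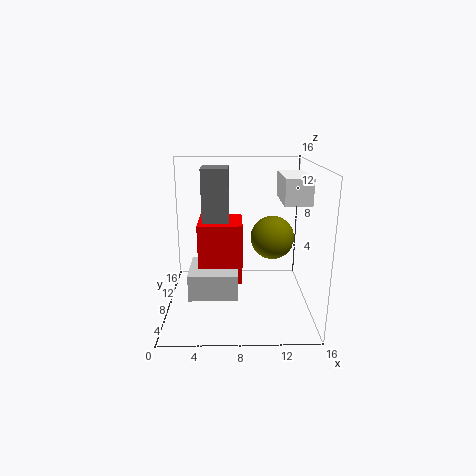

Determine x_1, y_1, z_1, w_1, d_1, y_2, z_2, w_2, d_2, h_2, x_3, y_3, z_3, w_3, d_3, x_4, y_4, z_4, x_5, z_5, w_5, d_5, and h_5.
x_1 = 4
y_1 = 8.5
z_1 = 9
w_1 = 3
d_1 = 3.5
y_2 = 2
z_2 = 13
w_2 = 2.5
d_2 = 5.5
h_2 = 2.5
x_3 = 2.5
y_3 = 5.5
z_3 = 1.5
w_3 = 5.5
d_3 = 5.5
x_4 = 12
y_4 = 9.5
z_4 = 7.5
x_5 = 3.5
z_5 = 2.5
w_5 = 5
d_5 = 5
h_5 = 7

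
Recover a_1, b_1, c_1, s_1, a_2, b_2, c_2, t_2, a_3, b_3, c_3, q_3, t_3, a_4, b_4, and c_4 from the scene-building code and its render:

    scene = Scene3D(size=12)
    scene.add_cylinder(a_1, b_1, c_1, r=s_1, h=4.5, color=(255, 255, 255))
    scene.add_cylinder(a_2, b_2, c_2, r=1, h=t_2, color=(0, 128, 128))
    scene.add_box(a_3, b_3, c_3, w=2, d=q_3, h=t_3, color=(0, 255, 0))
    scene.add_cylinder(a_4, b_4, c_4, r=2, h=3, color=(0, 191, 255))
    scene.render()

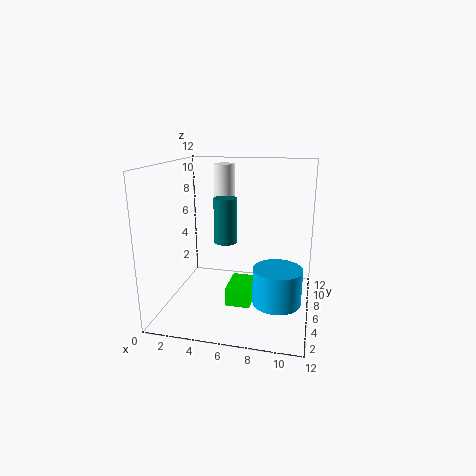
a_1 = 3.5
b_1 = 11
c_1 = 7
s_1 = 1
a_2 = 4.5
b_2 = 7.5
c_2 = 5
t_2 = 4
a_3 = 5.5
b_3 = 3.5
c_3 = 1
q_3 = 3
t_3 = 1.5
a_4 = 9.5
b_4 = 5
c_4 = 1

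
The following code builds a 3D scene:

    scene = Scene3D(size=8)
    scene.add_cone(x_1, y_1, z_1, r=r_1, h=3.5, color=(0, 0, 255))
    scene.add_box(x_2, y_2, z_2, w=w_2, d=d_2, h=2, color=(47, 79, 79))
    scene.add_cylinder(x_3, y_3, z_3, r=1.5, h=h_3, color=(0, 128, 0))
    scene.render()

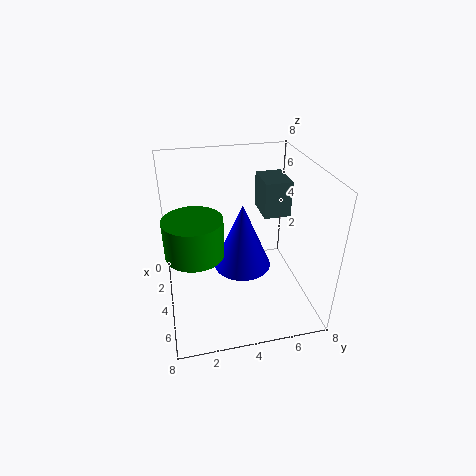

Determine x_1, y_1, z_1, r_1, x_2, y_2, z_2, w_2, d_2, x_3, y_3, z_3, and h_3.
x_1 = 5, y_1 = 4, z_1 = 3, r_1 = 1.5, x_2 = 2, y_2 = 5.5, z_2 = 5, w_2 = 2, d_2 = 1.5, x_3 = 5, y_3 = 1.5, z_3 = 4, h_3 = 2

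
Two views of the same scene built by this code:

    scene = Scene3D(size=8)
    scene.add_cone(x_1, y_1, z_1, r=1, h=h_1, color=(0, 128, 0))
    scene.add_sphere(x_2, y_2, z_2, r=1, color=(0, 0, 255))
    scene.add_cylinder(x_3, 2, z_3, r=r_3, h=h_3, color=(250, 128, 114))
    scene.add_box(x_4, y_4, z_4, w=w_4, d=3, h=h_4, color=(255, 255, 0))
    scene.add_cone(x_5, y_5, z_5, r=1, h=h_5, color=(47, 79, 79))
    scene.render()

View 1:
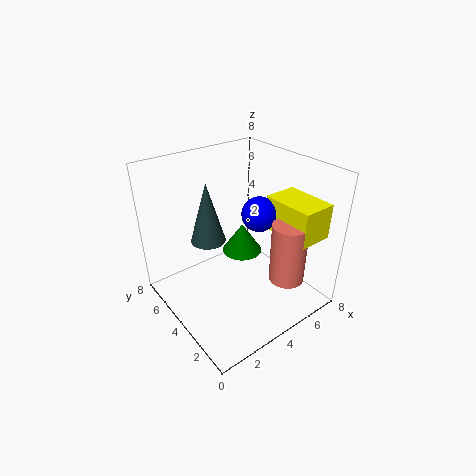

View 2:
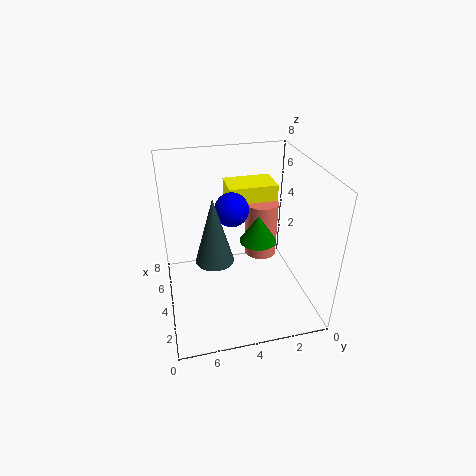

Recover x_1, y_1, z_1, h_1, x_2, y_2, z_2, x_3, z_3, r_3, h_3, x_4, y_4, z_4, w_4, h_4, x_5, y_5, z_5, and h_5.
x_1 = 3.5; y_1 = 3; z_1 = 4; h_1 = 1.5; x_2 = 5.5; y_2 = 4; z_2 = 5; x_3 = 6; z_3 = 1.5; r_3 = 1; h_3 = 3.5; x_4 = 6; y_4 = 1; z_4 = 4; w_4 = 2; h_4 = 2; x_5 = 3; y_5 = 5.5; z_5 = 3.5; h_5 = 3.5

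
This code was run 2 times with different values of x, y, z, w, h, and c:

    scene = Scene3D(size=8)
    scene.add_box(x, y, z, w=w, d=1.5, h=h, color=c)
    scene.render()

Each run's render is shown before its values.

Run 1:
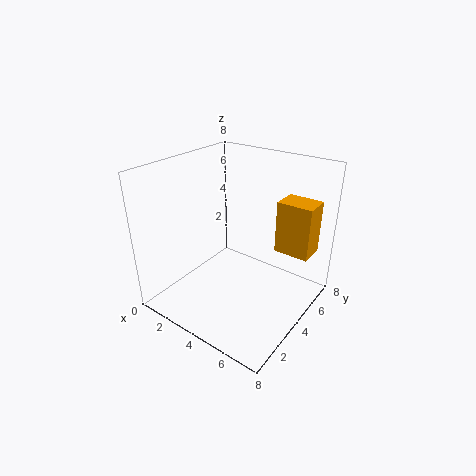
x = 5.5; y = 5.5; z = 3; w = 2; h = 3; c = 'orange'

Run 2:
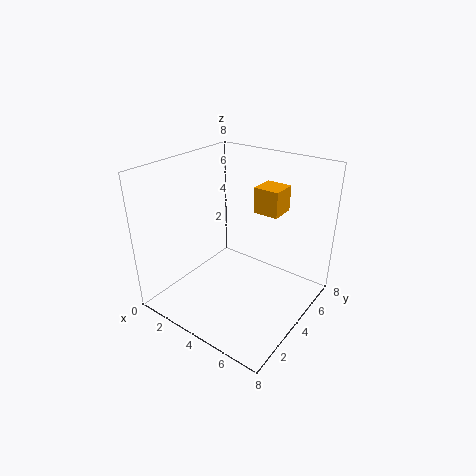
x = 4; y = 5.5; z = 5; w = 1.5; h = 1.5; c = 'orange'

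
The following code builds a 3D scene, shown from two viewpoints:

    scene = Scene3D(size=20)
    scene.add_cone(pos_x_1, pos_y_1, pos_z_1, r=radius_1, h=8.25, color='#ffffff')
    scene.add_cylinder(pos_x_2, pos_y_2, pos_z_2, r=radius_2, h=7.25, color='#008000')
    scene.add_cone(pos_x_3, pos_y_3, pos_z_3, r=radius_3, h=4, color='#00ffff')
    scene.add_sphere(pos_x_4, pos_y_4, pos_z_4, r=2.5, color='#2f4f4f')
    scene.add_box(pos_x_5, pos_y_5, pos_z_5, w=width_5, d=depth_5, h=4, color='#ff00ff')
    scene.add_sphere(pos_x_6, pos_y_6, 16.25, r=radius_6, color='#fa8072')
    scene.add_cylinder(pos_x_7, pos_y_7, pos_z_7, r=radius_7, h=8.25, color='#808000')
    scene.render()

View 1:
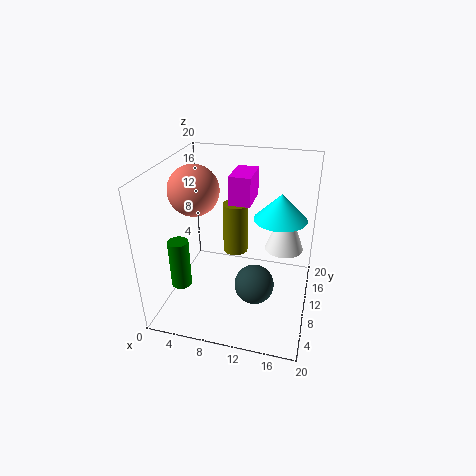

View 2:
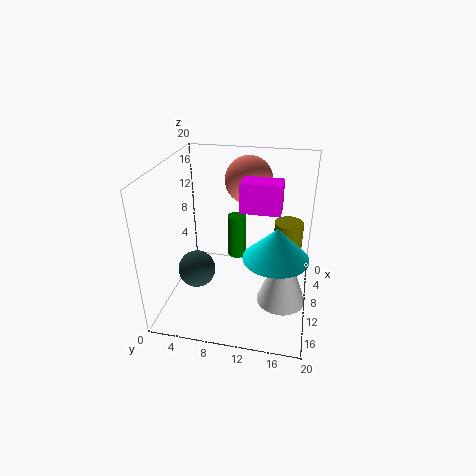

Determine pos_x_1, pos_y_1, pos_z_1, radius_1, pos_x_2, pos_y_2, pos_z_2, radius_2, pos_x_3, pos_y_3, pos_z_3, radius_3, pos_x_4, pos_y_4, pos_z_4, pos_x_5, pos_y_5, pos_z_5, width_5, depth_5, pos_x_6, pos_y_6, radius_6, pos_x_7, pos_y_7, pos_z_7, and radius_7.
pos_x_1 = 15.75; pos_y_1 = 16.75; pos_z_1 = 5.25; radius_1 = 3; pos_x_2 = 1.75; pos_y_2 = 8; pos_z_2 = 2; radius_2 = 1.5; pos_x_3 = 15; pos_y_3 = 15.75; pos_z_3 = 10.75; radius_3 = 4; pos_x_4 = 13.5; pos_y_4 = 5; pos_z_4 = 6.5; pos_x_5 = 8.5; pos_y_5 = 10.5; pos_z_5 = 14.5; width_5 = 3; depth_5 = 5.25; pos_x_6 = 3.75; pos_y_6 = 10.25; radius_6 = 3.5; pos_x_7 = 7.75; pos_y_7 = 16.75; pos_z_7 = 3.75; radius_7 = 2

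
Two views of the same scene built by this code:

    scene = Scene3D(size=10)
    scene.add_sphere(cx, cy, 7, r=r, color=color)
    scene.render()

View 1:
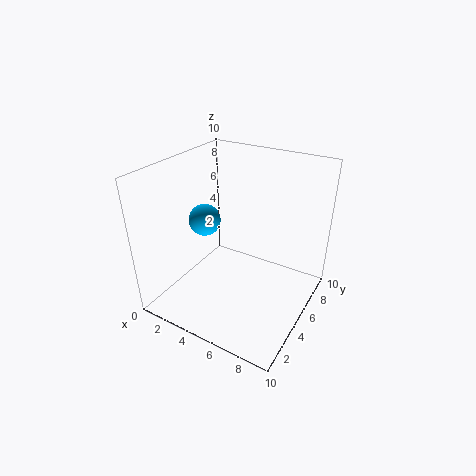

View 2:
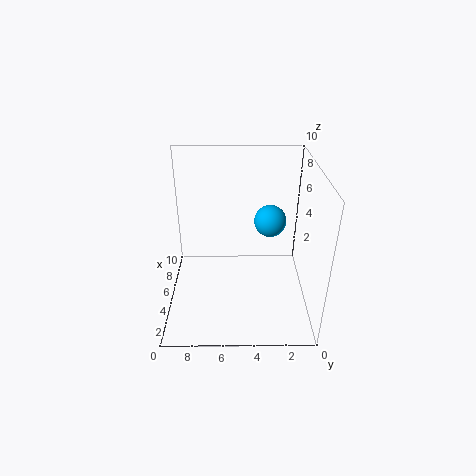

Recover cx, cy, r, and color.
cx = 3.75; cy = 3; r = 1; color = 'deepskyblue'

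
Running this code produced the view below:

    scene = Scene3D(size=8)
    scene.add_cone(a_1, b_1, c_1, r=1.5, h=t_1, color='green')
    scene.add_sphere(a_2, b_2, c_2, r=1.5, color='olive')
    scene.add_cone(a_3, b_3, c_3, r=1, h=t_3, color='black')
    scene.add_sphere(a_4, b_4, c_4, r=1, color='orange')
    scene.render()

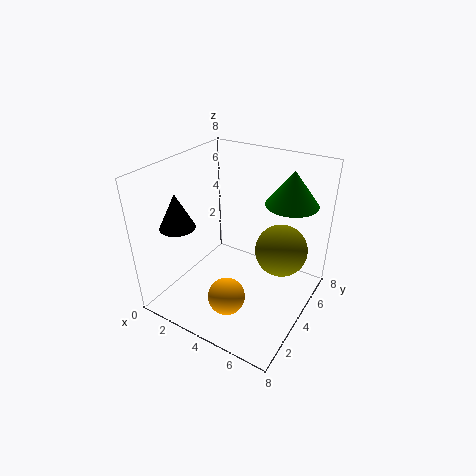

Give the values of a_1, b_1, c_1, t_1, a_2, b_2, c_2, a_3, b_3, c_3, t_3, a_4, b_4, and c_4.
a_1 = 6
b_1 = 6.5
c_1 = 5.5
t_1 = 2
a_2 = 6
b_2 = 5.5
c_2 = 3
a_3 = 1
b_3 = 2.5
c_3 = 4.5
t_3 = 2
a_4 = 4.5
b_4 = 2
c_4 = 1.5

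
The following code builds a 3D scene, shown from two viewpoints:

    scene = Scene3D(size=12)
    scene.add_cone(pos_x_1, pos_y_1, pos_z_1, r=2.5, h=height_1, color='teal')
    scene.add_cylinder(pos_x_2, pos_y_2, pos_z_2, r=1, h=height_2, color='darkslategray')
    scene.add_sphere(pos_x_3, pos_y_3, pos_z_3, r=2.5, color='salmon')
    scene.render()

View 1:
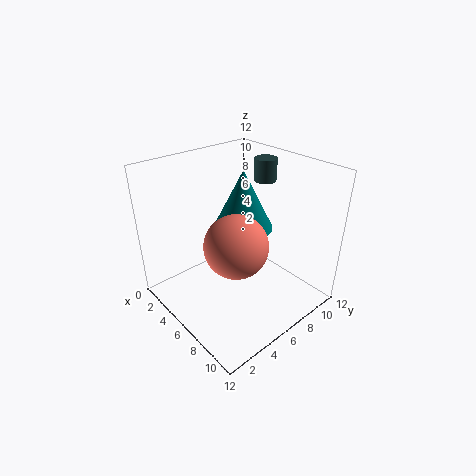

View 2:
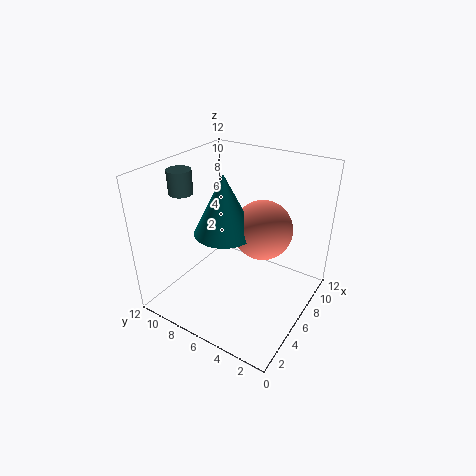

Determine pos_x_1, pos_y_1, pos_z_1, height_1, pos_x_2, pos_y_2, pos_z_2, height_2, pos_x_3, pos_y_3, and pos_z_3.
pos_x_1 = 5.5; pos_y_1 = 7; pos_z_1 = 6.5; height_1 = 5; pos_x_2 = 4.5; pos_y_2 = 10.5; pos_z_2 = 9.5; height_2 = 2; pos_x_3 = 7.5; pos_y_3 = 4.5; pos_z_3 = 6.5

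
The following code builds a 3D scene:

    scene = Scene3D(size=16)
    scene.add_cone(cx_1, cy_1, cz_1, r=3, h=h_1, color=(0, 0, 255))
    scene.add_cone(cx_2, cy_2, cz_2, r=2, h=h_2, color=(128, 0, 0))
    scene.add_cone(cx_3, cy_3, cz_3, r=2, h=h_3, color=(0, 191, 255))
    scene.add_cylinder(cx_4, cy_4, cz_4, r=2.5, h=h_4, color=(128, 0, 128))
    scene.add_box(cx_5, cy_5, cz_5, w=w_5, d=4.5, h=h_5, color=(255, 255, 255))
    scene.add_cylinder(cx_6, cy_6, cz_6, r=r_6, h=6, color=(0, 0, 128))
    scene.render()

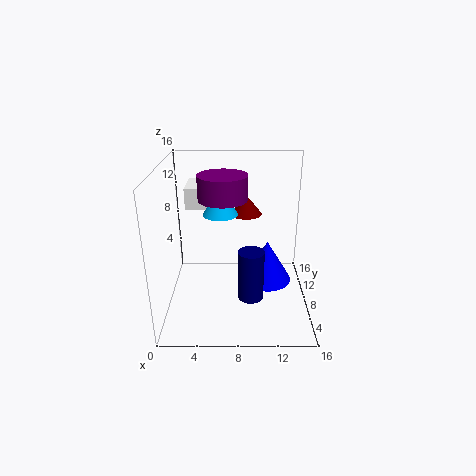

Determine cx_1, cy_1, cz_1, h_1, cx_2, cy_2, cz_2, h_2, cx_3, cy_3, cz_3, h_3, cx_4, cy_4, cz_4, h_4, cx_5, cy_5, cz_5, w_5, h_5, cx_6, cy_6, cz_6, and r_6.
cx_1 = 11.5; cy_1 = 10; cz_1 = 1.5; h_1 = 5; cx_2 = 9; cy_2 = 14; cz_2 = 8.5; h_2 = 2.5; cx_3 = 6; cy_3 = 10; cz_3 = 10; h_3 = 3.5; cx_4 = 6.5; cy_4 = 6.5; cz_4 = 13; h_4 = 2.5; cx_5 = 2; cy_5 = 10; cz_5 = 10.5; w_5 = 3; h_5 = 2.5; cx_6 = 9.5; cy_6 = 7.5; cz_6 = 0.5; r_6 = 1.5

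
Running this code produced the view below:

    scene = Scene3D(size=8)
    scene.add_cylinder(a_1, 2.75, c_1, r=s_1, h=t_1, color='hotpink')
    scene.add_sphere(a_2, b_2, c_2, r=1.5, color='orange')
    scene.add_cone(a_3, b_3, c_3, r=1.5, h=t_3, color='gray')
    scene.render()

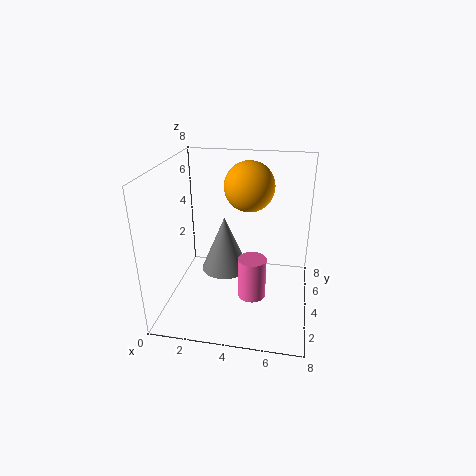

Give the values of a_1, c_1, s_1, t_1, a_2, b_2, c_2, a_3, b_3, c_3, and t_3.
a_1 = 5; c_1 = 1.25; s_1 = 0.75; t_1 = 2.25; a_2 = 4.25; b_2 = 6.25; c_2 = 6.25; a_3 = 2.75; b_3 = 6; c_3 = 0.75; t_3 = 3.5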